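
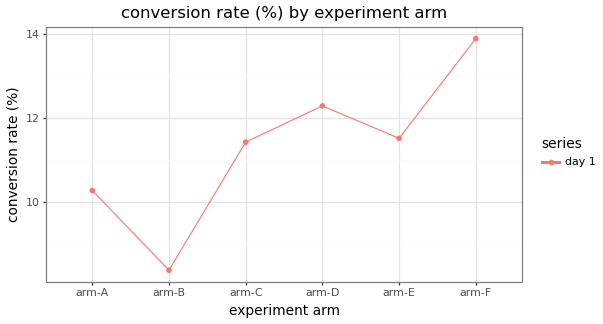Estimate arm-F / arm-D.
≈ 1.12×

arm-F ≈ 14.0, arm-D ≈ 12.5; 14.0/12.5 ≈ 1.12.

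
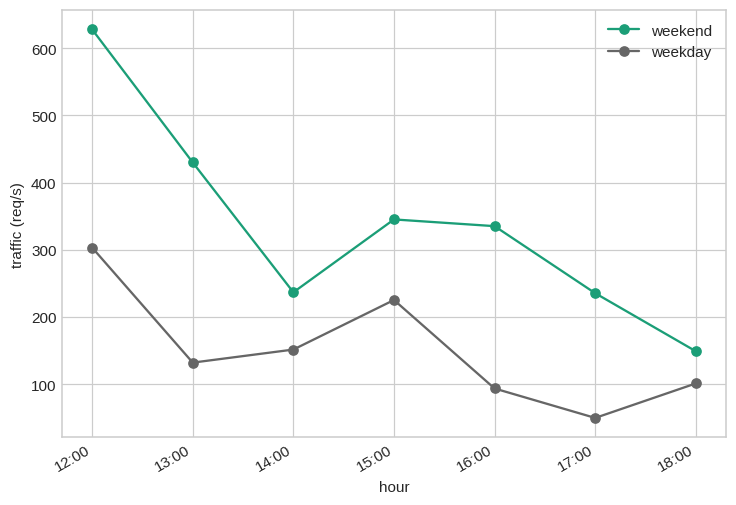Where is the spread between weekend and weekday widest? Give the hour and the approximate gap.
12:00, ≈ 350 req/s

12:00: weekend ≈ 650, weekday ≈ 300 → gap ≈ 350. Next-largest (13:00) is only ≈ 300.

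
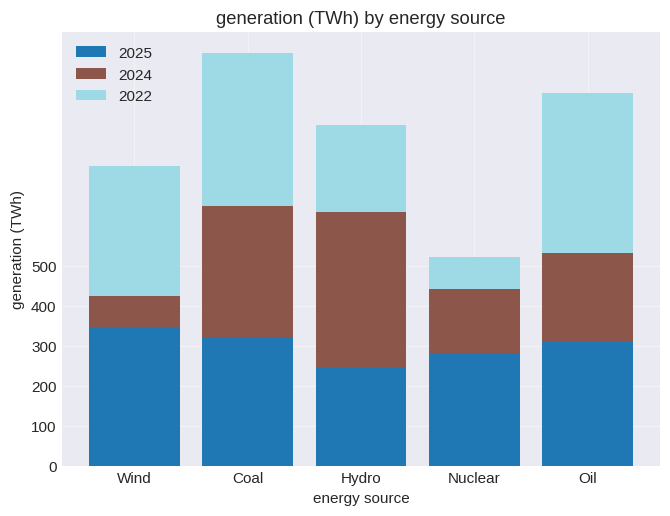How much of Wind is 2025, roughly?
2025 top ≈ 300, bottom ≈ 0; segment ≈ 300.

≈ 300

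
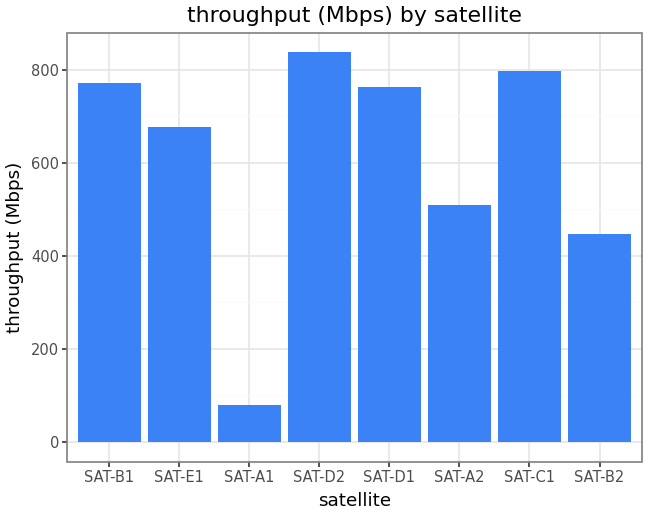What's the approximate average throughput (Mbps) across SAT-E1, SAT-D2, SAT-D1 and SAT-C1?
(700 + 800 + 800 + 800) / 4 ≈ 775.

≈ 775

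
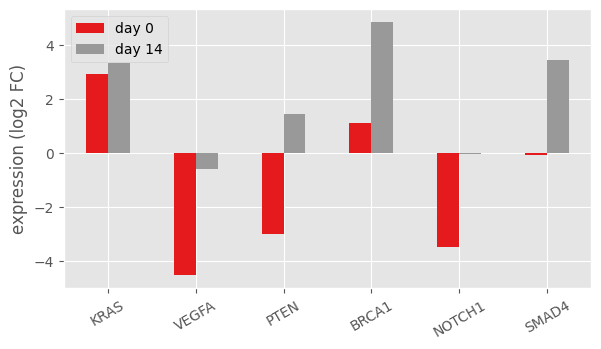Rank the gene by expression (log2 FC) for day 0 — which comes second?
Top 3 for day 0: KRAS ≈ 3, BRCA1 ≈ 1, SMAD4 ≈ 0.

BRCA1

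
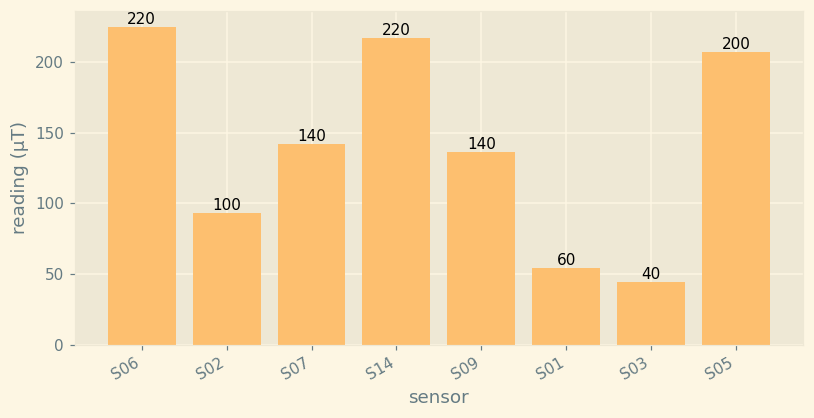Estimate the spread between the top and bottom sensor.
Max S06 ≈ 220, min S03 ≈ 40; range ≈ 180.

≈ 180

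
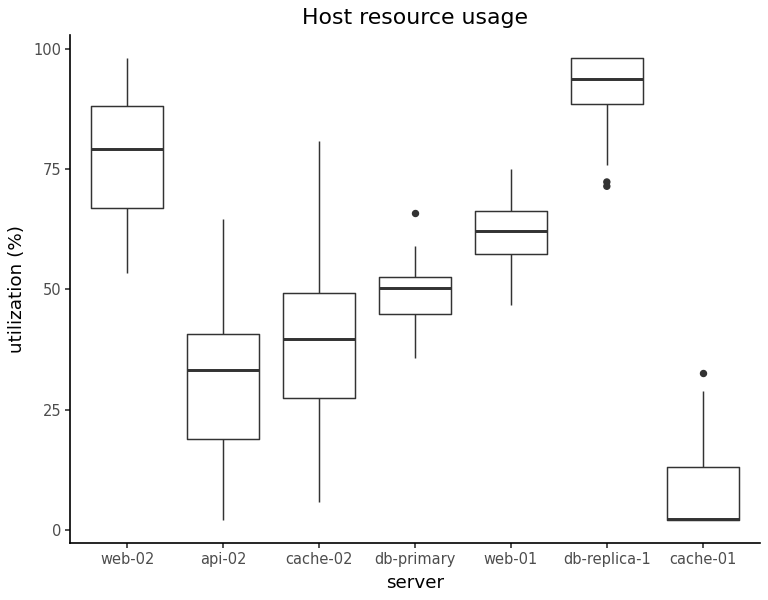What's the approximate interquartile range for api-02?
Q3 ≈ 40, Q1 ≈ 20; IQR ≈ 20.

≈ 20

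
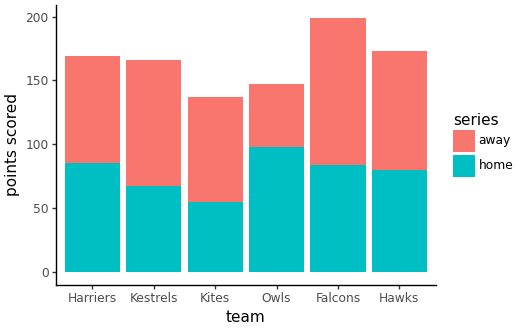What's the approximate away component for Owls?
≈ 40

away top ≈ 140, bottom ≈ 100; segment ≈ 40.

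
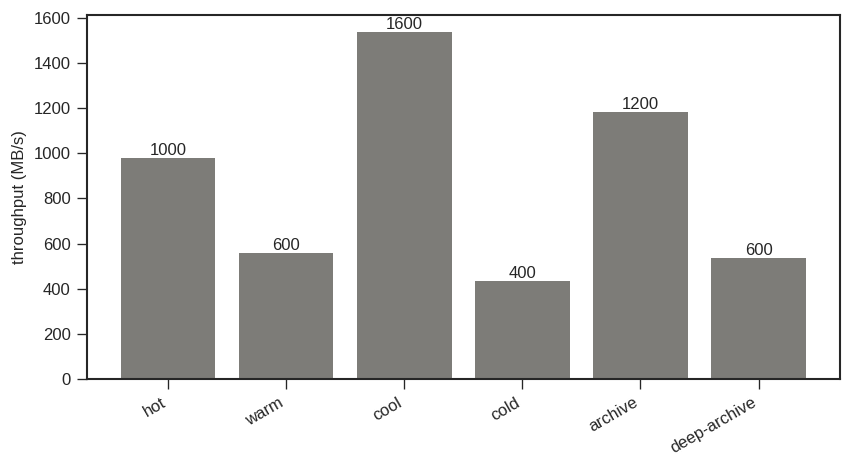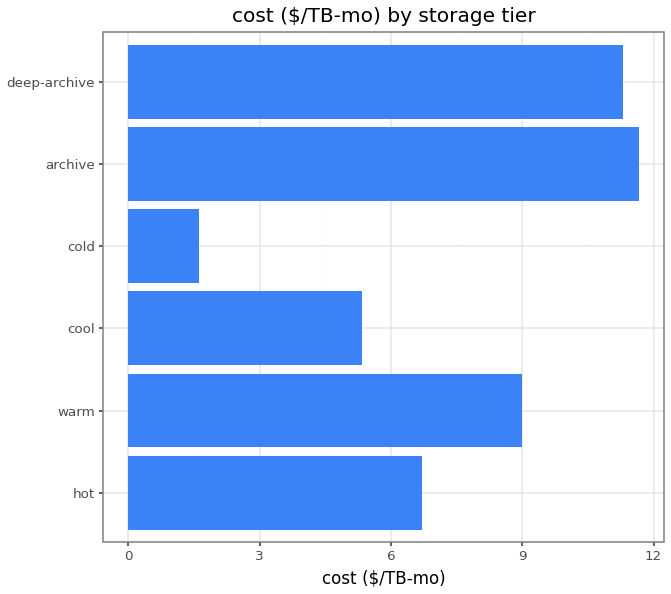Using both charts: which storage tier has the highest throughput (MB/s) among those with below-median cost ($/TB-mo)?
Chart 2 median cost ($/TB-mo) ≈ 8; below-median storage tiers: hot, cool, cold. Among those, cool has the highest throughput (MB/s) (≈ 1600).

cool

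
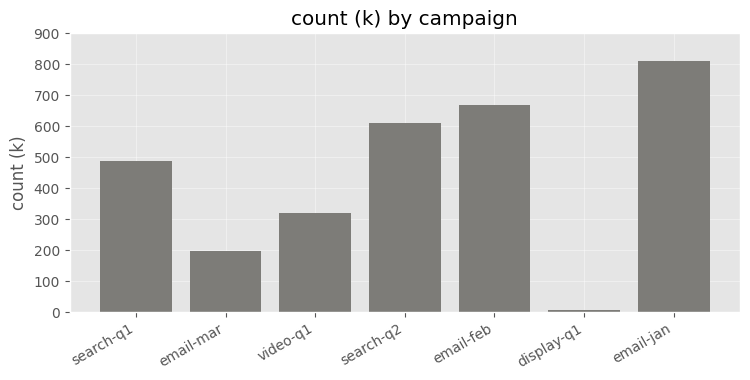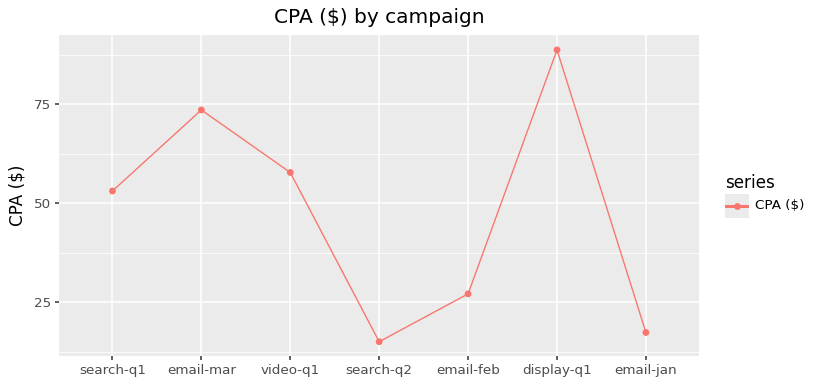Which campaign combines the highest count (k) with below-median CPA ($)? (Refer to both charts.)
Chart 2 median CPA ($) ≈ 50; below-median campaigns: search-q2, email-feb, email-jan. Among those, email-jan has the highest count (k) (≈ 800).

email-jan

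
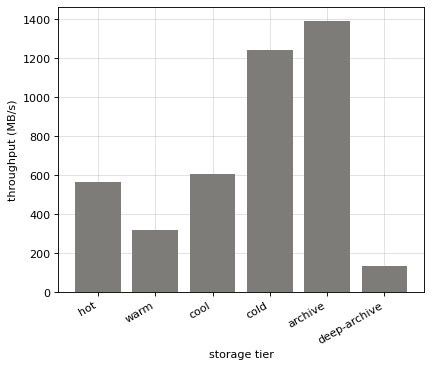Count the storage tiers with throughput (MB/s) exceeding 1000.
Above 1000: cold, archive.

2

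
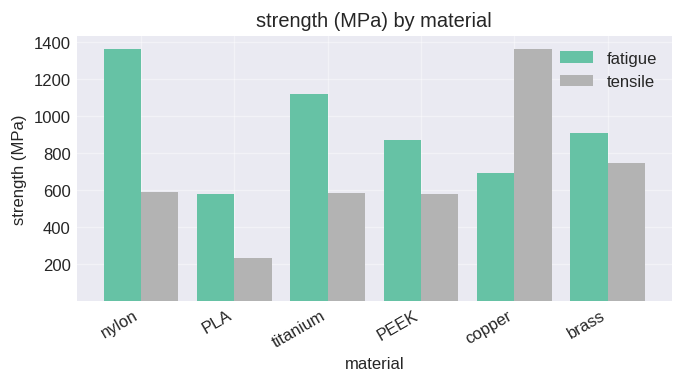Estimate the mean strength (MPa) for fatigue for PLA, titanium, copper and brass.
≈ 850

(600 + 1200 + 600 + 1000) / 4 ≈ 850.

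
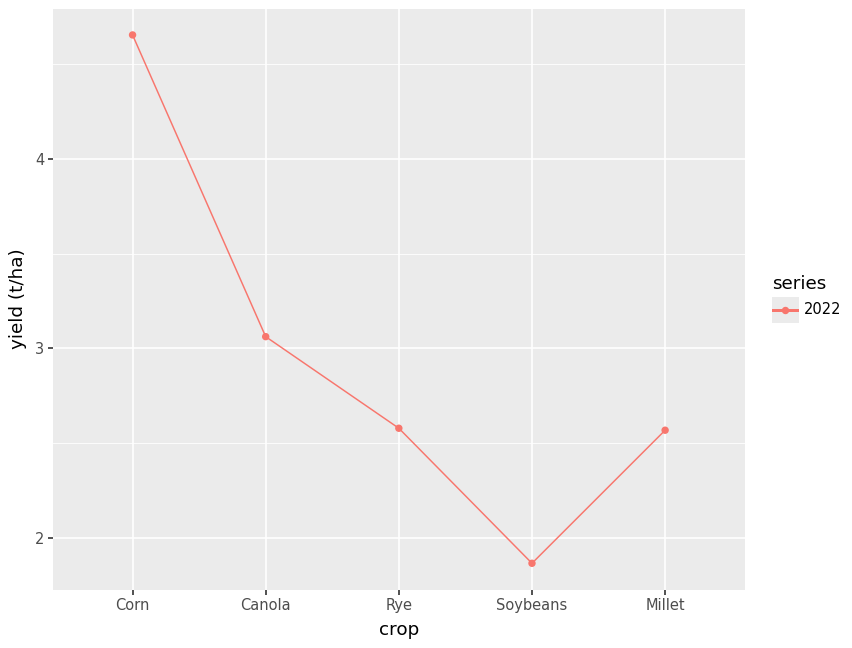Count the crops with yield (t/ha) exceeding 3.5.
Above 3.5: Corn.

1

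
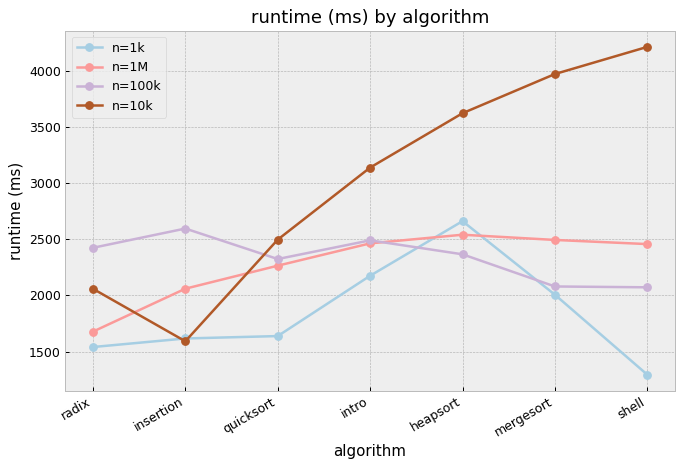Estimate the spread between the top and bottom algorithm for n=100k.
Max insertion ≈ 2500, min shell ≈ 2000; range ≈ 500.

≈ 500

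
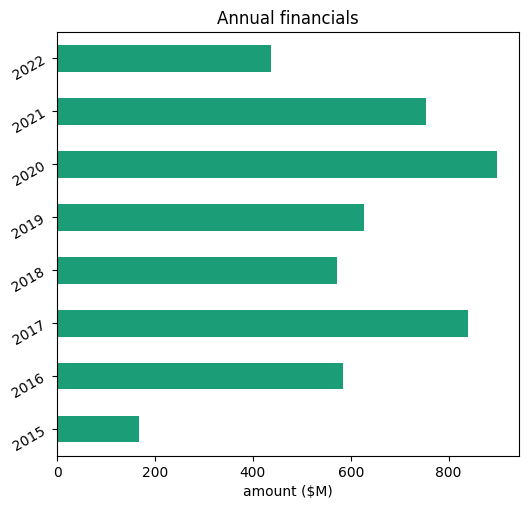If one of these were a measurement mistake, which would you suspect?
2015 ≈ 200; the rest sit between ≈ 400 and ≈ 900.

2015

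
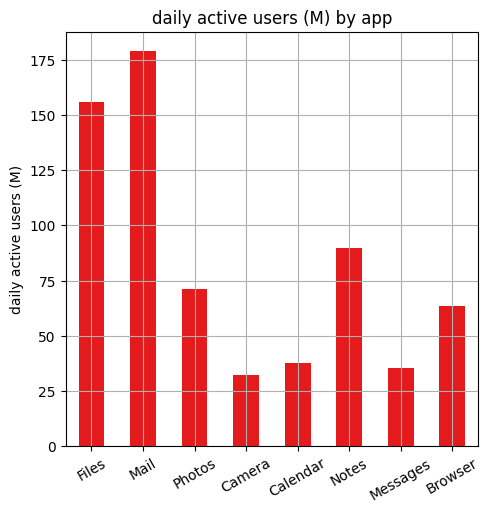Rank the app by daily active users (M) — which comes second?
Files

Top 3: Mail ≈ 180, Files ≈ 160, Notes ≈ 80.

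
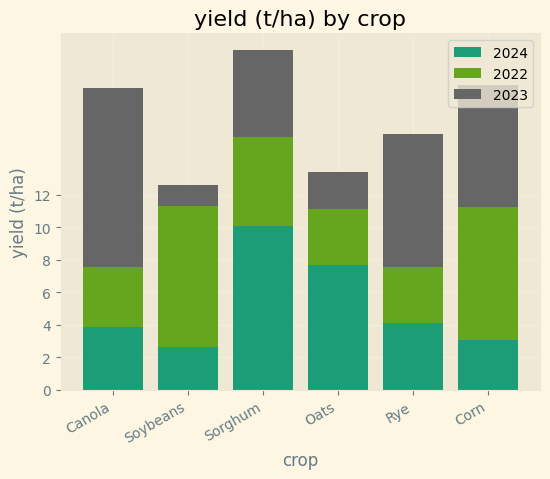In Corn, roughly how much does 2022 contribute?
2022 top ≈ 12, bottom ≈ 4; segment ≈ 8.

≈ 8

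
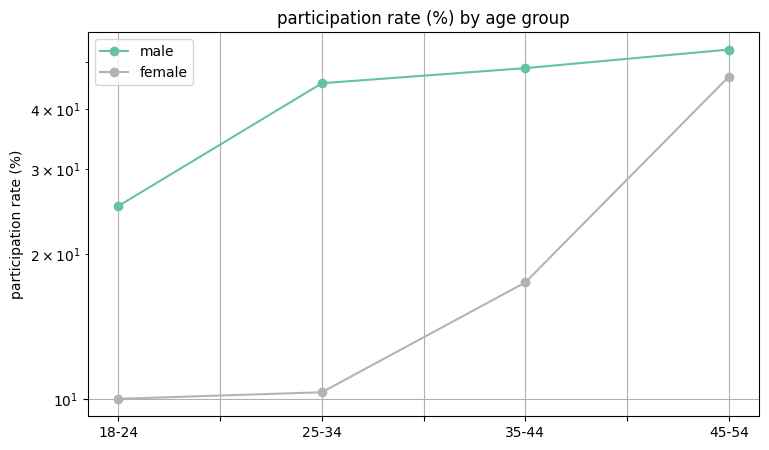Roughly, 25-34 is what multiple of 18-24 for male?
25-34 ≈ 45, 18-24 ≈ 25; 45/25 ≈ 1.8.

≈ 1.8×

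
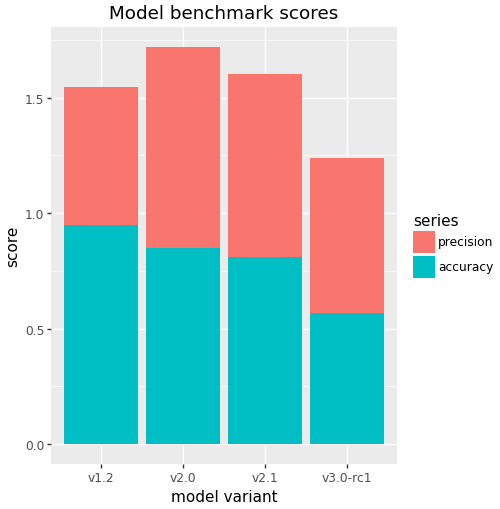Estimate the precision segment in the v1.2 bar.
≈ 0.6

precision top ≈ 1.6, bottom ≈ 1.0; segment ≈ 0.6.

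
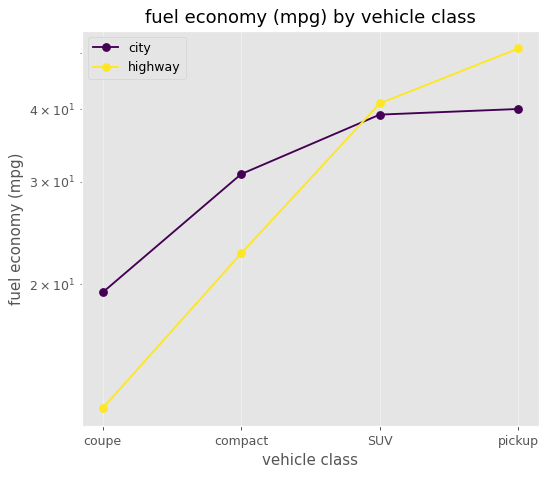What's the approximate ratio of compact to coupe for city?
compact ≈ 30, coupe ≈ 20; 30/20 ≈ 1.5.

≈ 1.5×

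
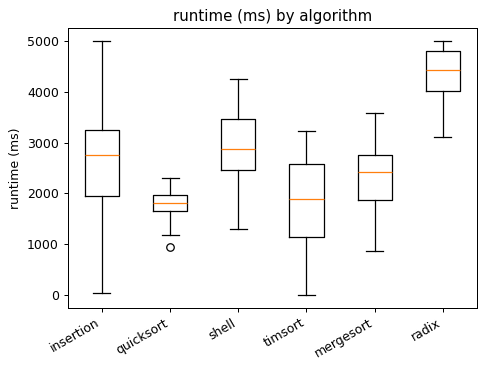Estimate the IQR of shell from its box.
≈ 1000

Q3 ≈ 3500, Q1 ≈ 2500; IQR ≈ 1000.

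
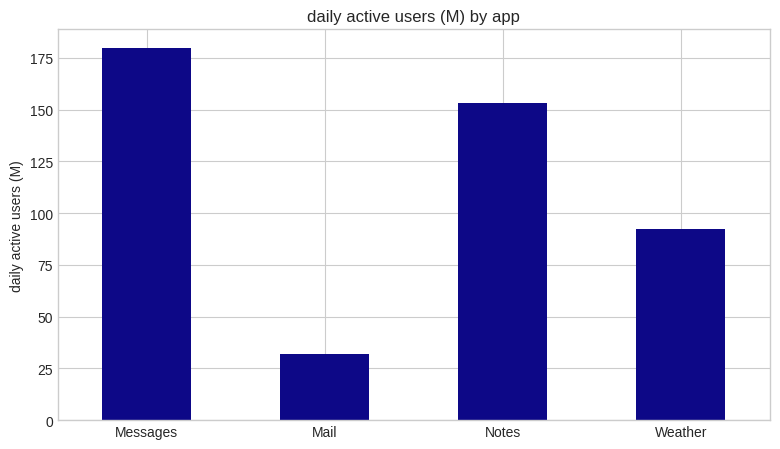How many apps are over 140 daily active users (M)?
Above 140: Messages, Notes.

2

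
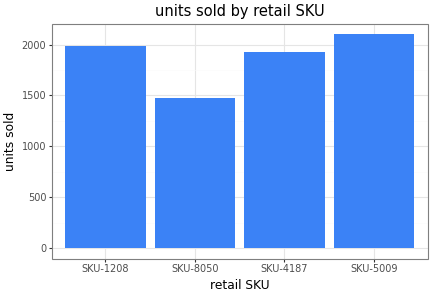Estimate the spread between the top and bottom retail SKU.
≈ 600

Max SKU-5009 ≈ 2000, min SKU-8050 ≈ 1400; range ≈ 600.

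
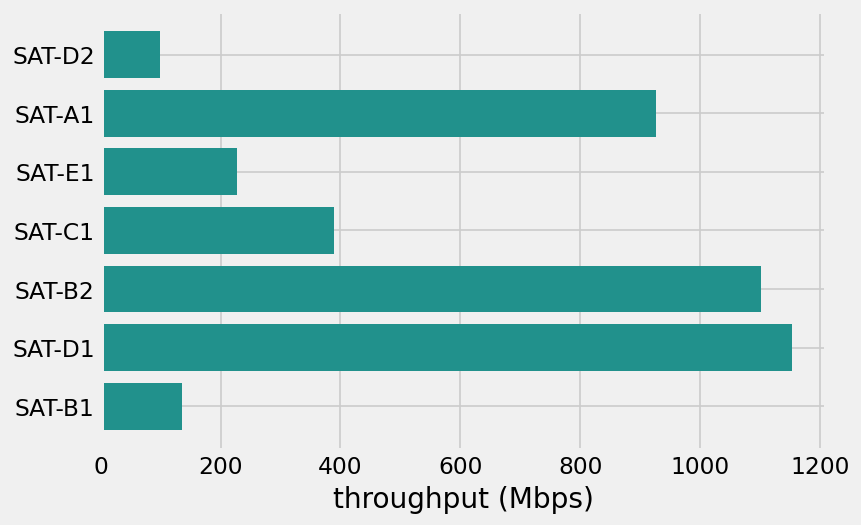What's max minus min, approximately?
Max SAT-D1 ≈ 1200, min SAT-D2 ≈ 100; range ≈ 1100.

≈ 1100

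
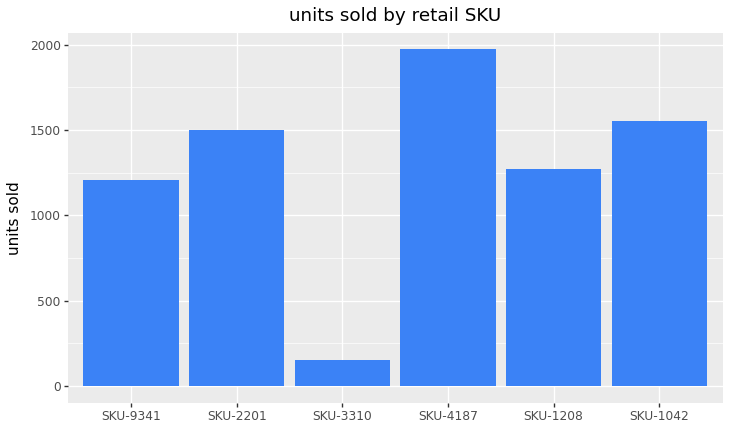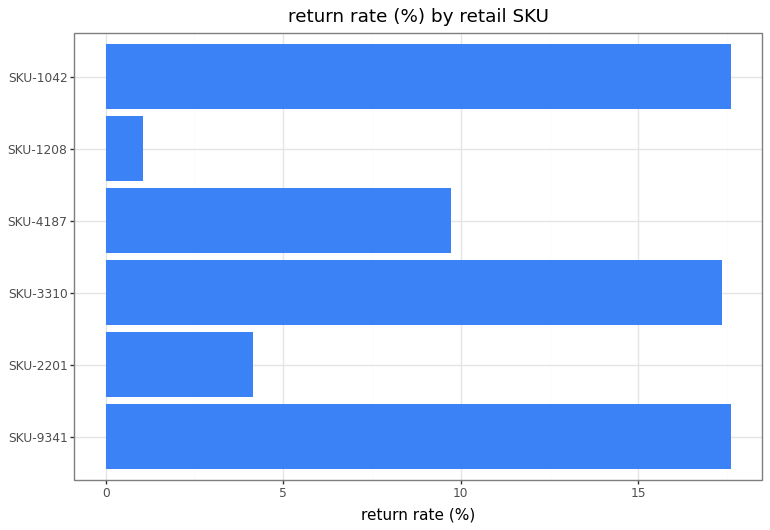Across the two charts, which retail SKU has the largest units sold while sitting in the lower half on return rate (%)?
Chart 2 median return rate (%) ≈ 14; below-median retail SKUs: SKU-2201, SKU-4187, SKU-1208. Among those, SKU-4187 has the highest units sold (≈ 2000).

SKU-4187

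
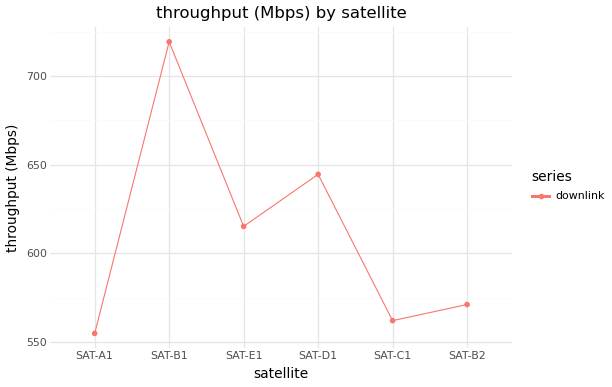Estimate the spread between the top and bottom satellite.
Max SAT-B1 ≈ 720, min SAT-A1 ≈ 560; range ≈ 160.

≈ 160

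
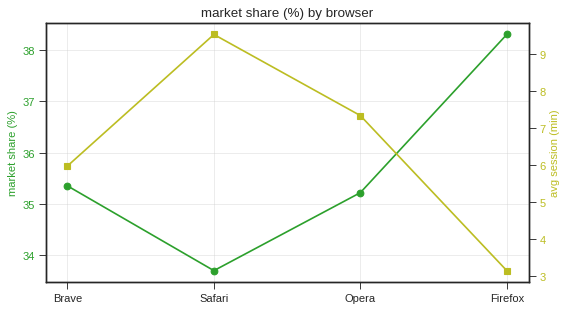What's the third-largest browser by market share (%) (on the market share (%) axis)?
Top 4 (on the market share (%) axis): Firefox ≈ 38.5, Brave ≈ 35.5, Opera ≈ 35.0, Safari ≈ 33.5.

Opera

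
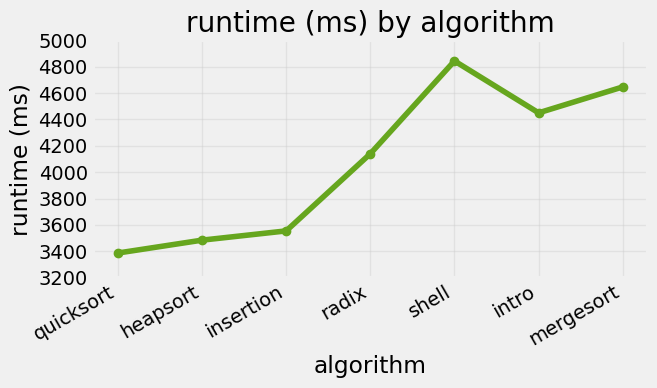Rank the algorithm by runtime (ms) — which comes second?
Top 3: shell ≈ 4800, mergesort ≈ 4600, intro ≈ 4400.

mergesort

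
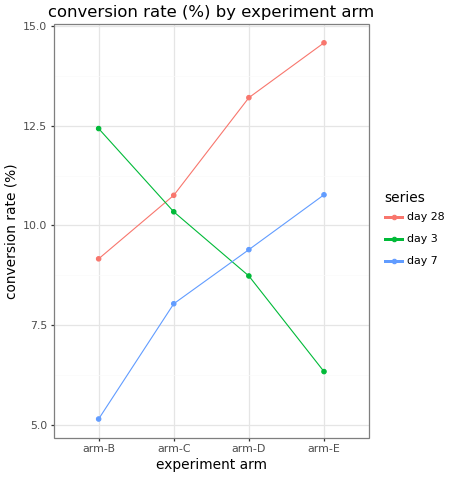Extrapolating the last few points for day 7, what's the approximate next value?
≈ 12.5

Last three: 8, 9, 11 → slope ≈ 1.5/step → next ≈ 12.5.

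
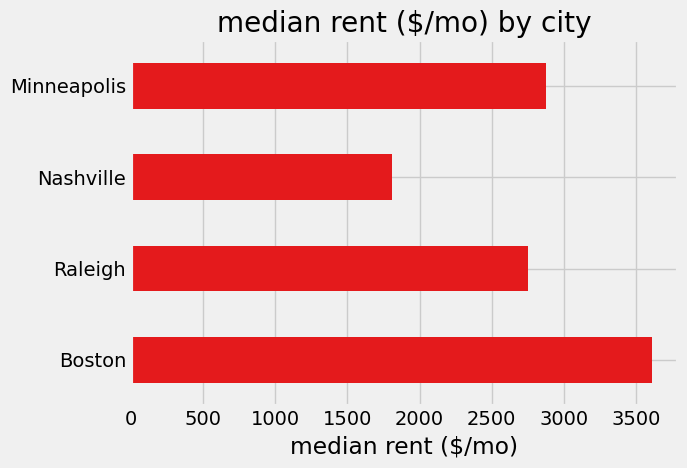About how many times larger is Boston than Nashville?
≈ 1.75×

Boston ≈ 3500, Nashville ≈ 2000; 3500/2000 ≈ 1.75.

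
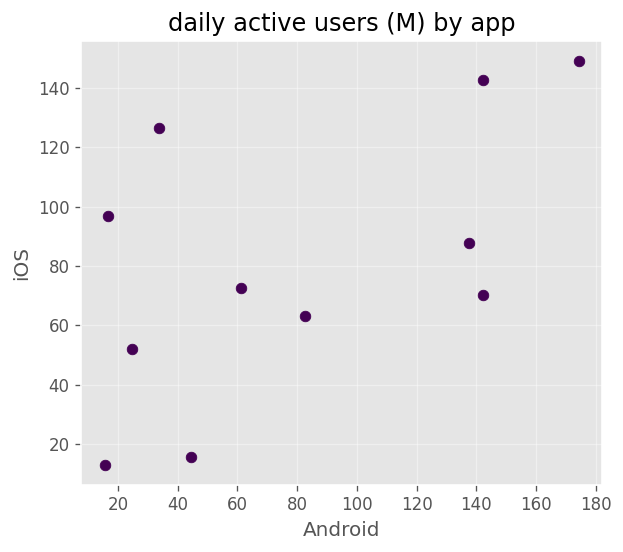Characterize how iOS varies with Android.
positive, moderate

Points are positively correlated; moderate (|r| ≈ 0.6).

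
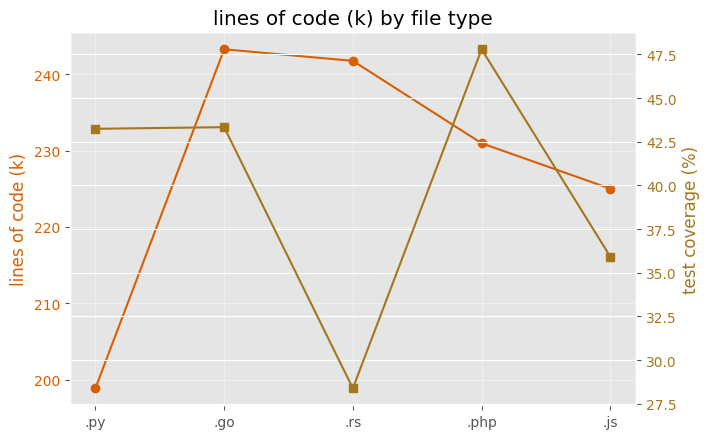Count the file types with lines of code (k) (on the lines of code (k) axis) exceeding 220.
4

Above 220: .go, .rs, .php, .js.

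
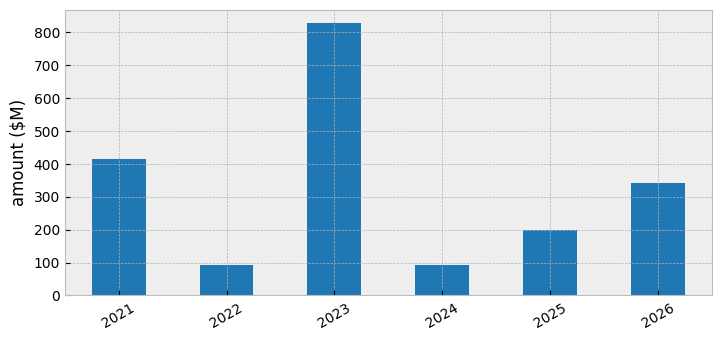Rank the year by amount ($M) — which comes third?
Top 4: 2023 ≈ 800, 2021 ≈ 400, 2026 ≈ 300, 2025 ≈ 200.

2026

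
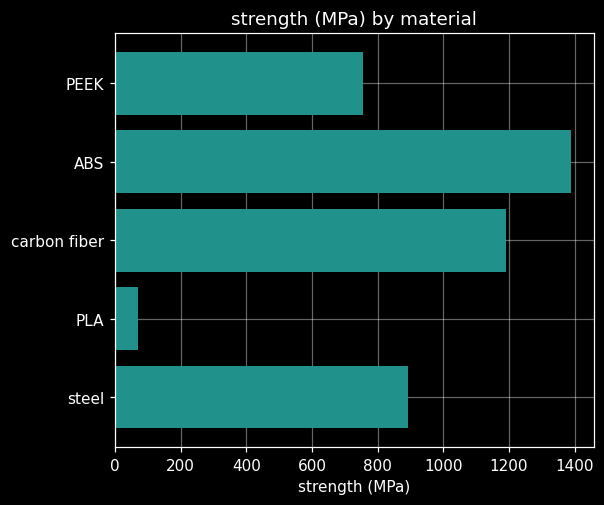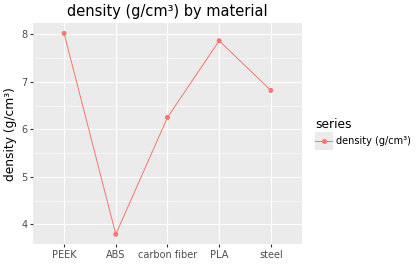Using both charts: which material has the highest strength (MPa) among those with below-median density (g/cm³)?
Chart 2 median density (g/cm³) ≈ 7; below-median materials: ABS, carbon fiber. Among those, ABS has the highest strength (MPa) (≈ 1400).

ABS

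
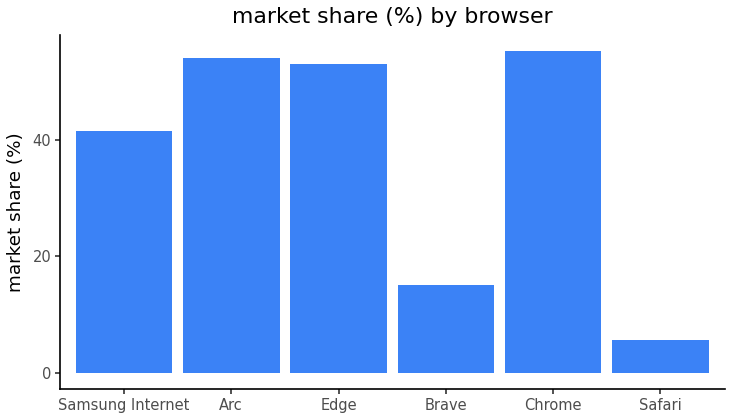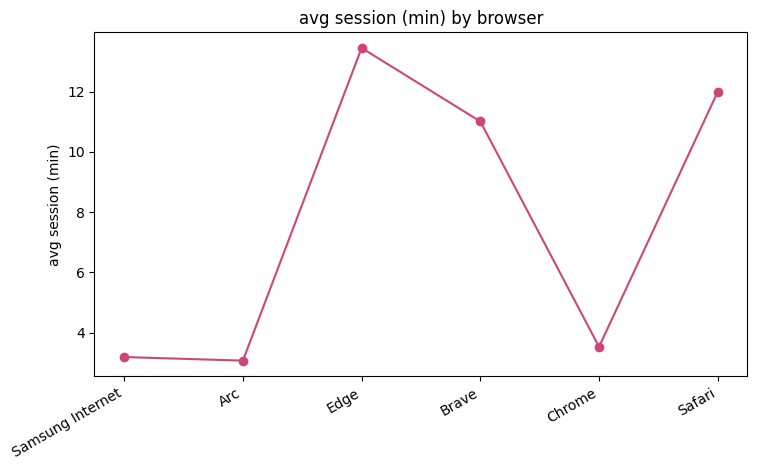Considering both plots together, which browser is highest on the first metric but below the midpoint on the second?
Chart 2 median avg session (min) ≈ 8; below-median browsers: Samsung Internet, Arc, Chrome. Among those, Chrome has the highest market share (%) (≈ 60).

Chrome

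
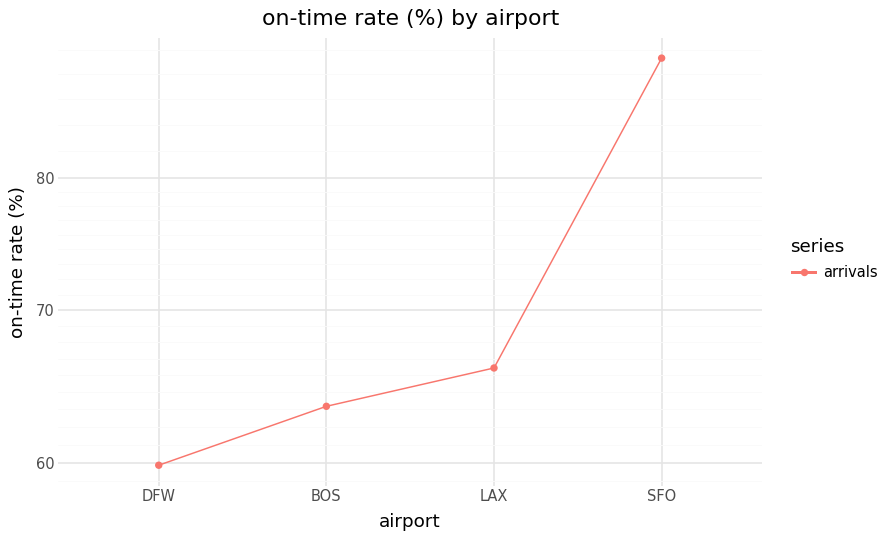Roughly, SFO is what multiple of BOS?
SFO ≈ 90, BOS ≈ 65; 90/65 ≈ 1.38.

≈ 1.38×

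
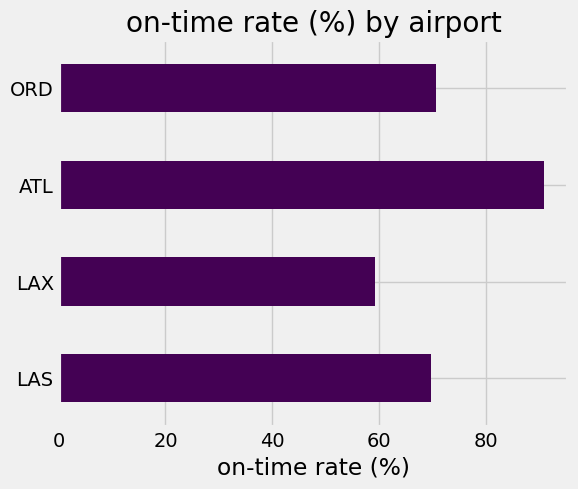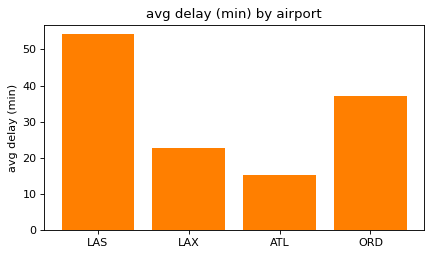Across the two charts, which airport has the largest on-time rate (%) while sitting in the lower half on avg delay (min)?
ATL

Chart 2 median avg delay (min) ≈ 30; below-median airports: LAX, ATL. Among those, ATL has the highest on-time rate (%) (≈ 90).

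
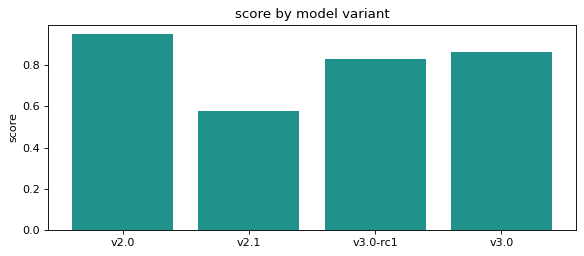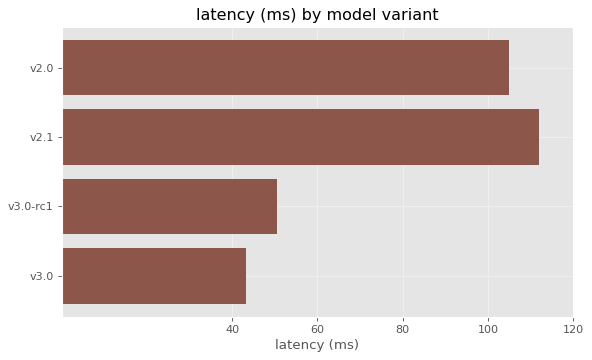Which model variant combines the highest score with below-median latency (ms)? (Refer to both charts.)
Chart 2 median latency (ms) ≈ 80; below-median model variants: v3.0-rc1, v3.0. Among those, v3.0 has the highest score (≈ 0.9).

v3.0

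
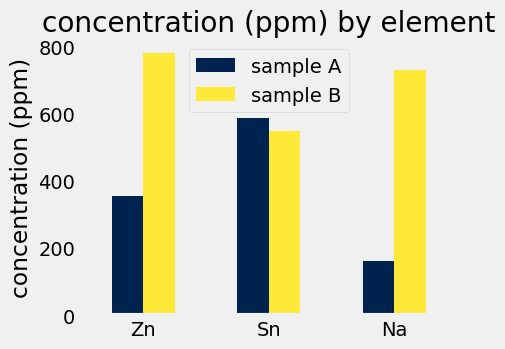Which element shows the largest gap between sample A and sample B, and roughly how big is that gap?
Na, ≈ 500 ppm

Na: sample A ≈ 200, sample B ≈ 700 → gap ≈ 500. Next-largest (Zn) is only ≈ 400.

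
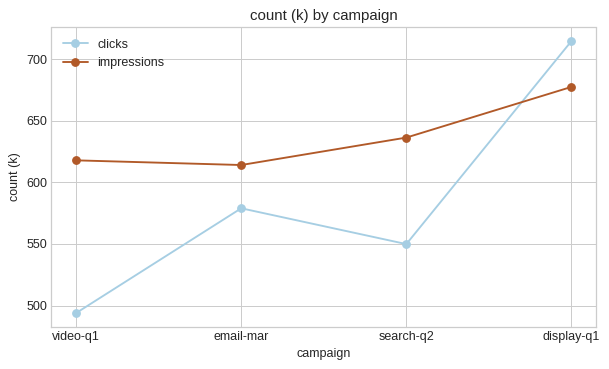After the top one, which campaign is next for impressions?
search-q2

Top 3 for impressions: display-q1 ≈ 680, search-q2 ≈ 640, video-q1 ≈ 620.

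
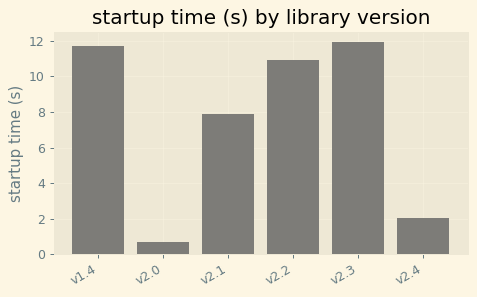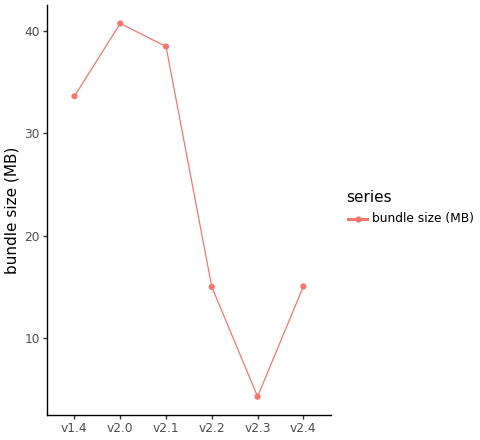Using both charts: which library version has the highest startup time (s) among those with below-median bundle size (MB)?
Chart 2 median bundle size (MB) ≈ 25; below-median library versions: v2.2, v2.3, v2.4. Among those, v2.3 has the highest startup time (s) (≈ 12).

v2.3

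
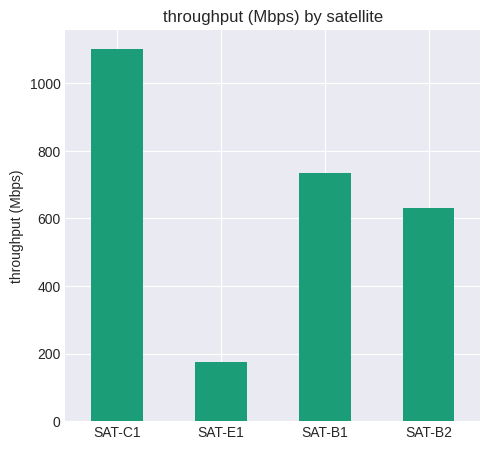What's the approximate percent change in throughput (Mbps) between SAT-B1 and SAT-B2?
SAT-B1 ≈ 700, SAT-B2 ≈ 600; (600 − 700) / 700 ≈ -14.3%.

≈ -14.3%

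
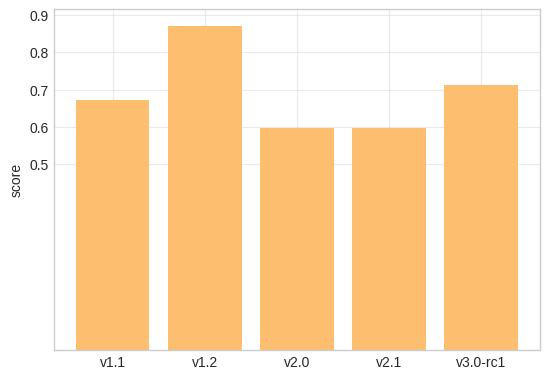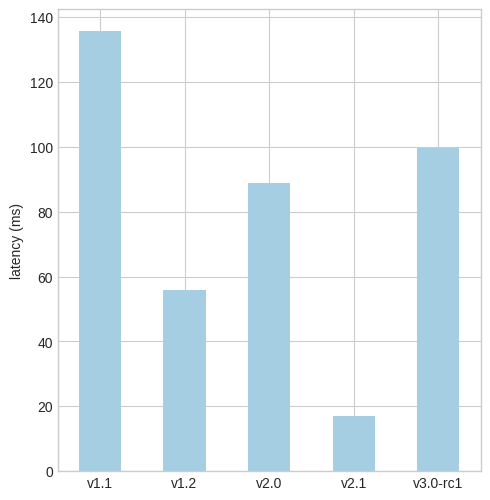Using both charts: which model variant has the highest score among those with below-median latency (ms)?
Chart 2 median latency (ms) ≈ 80; below-median model variants: v1.2, v2.1. Among those, v1.2 has the highest score (≈ 0.9).

v1.2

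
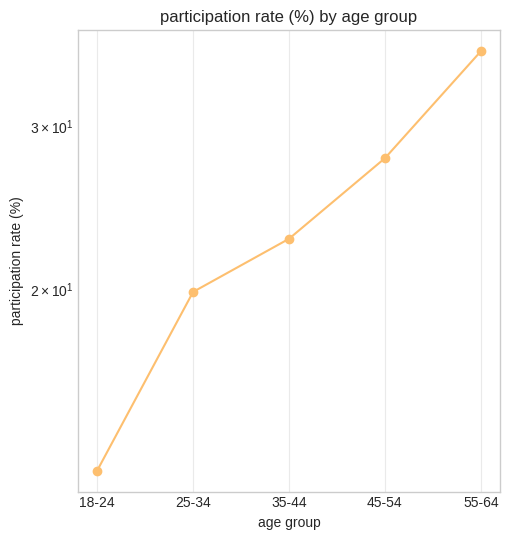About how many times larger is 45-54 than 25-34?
45-54 ≈ 28, 25-34 ≈ 20; 28/20 ≈ 1.4.

≈ 1.4×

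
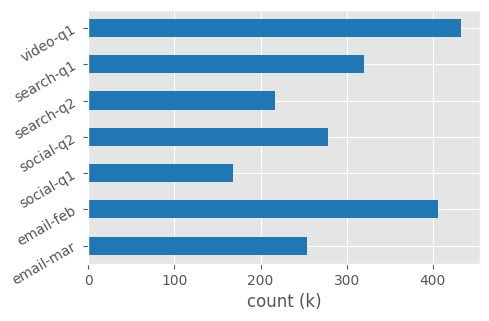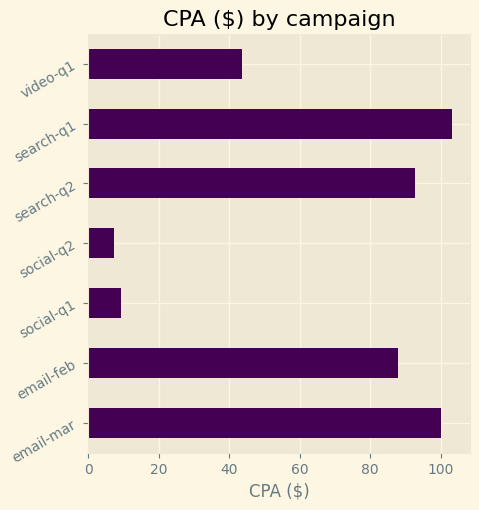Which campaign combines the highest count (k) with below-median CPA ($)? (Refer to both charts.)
Chart 2 median CPA ($) ≈ 90; below-median campaigns: social-q1, social-q2, video-q1. Among those, video-q1 has the highest count (k) (≈ 450).

video-q1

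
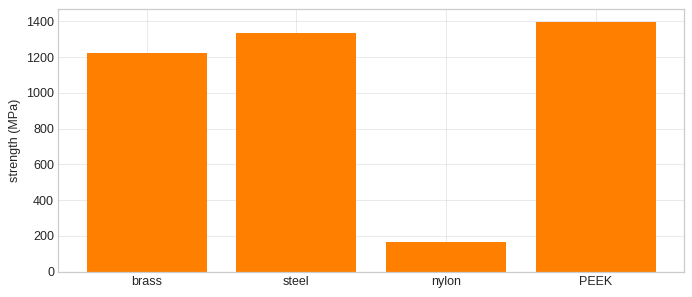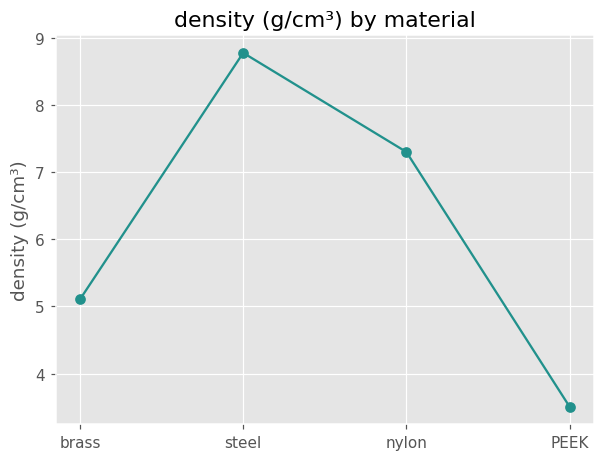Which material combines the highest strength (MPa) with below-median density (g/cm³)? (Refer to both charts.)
Chart 2 median density (g/cm³) ≈ 6; below-median materials: brass, PEEK. Among those, PEEK has the highest strength (MPa) (≈ 1400).

PEEK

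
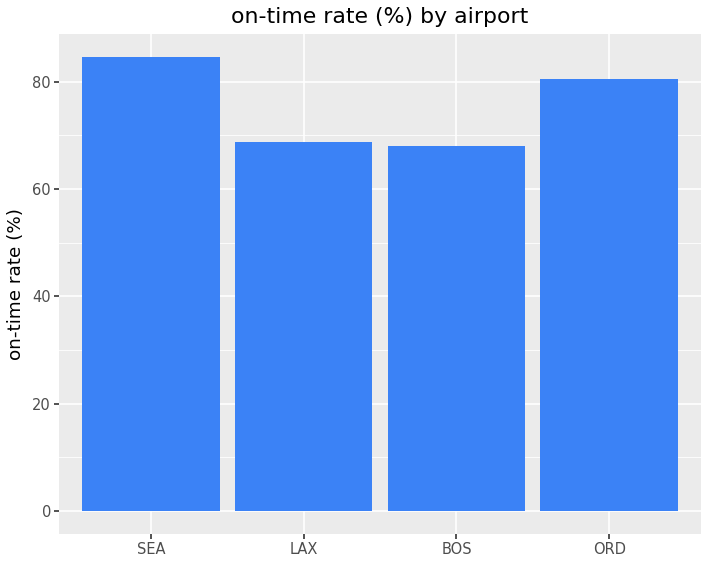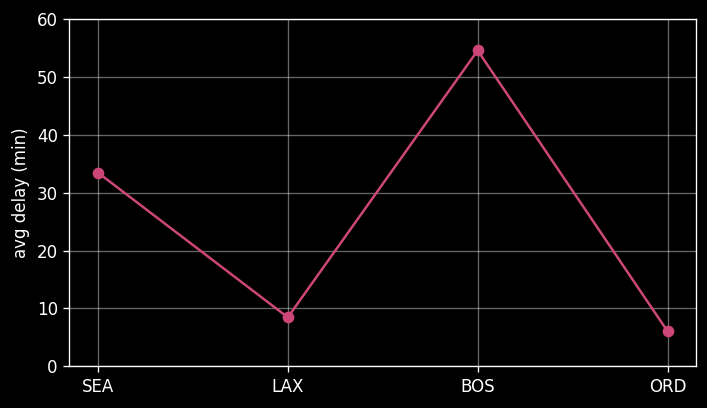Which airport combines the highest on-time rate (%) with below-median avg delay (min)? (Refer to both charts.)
Chart 2 median avg delay (min) ≈ 20; below-median airports: LAX, ORD. Among those, ORD has the highest on-time rate (%) (≈ 80).

ORD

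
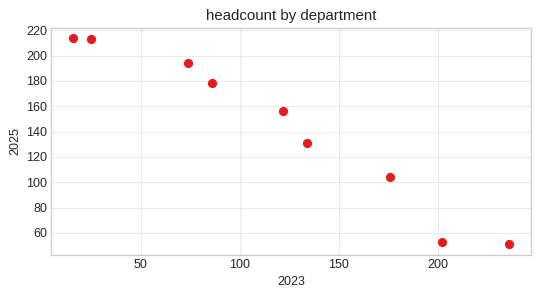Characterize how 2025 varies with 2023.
Points are negatively correlated; strong (|r| ≈ 1.0).

negative, strong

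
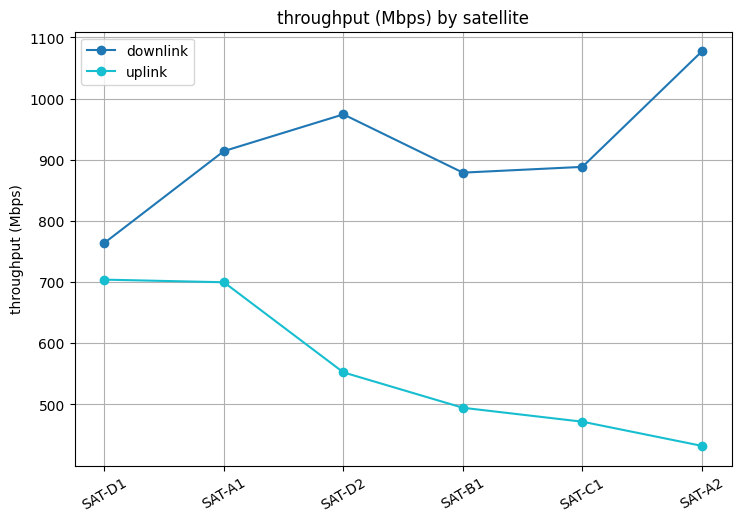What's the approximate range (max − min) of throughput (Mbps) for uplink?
≈ 300

Max SAT-D1 ≈ 700, min SAT-A2 ≈ 400; range ≈ 300.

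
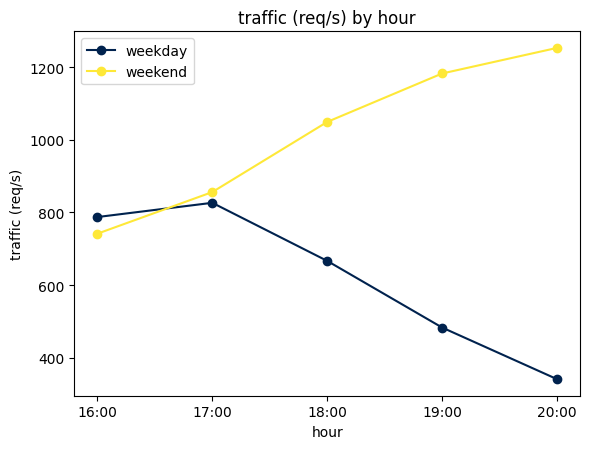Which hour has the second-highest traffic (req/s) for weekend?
19:00

Top 3 for weekend: 20:00 ≈ 1300, 19:00 ≈ 1200, 18:00 ≈ 1000.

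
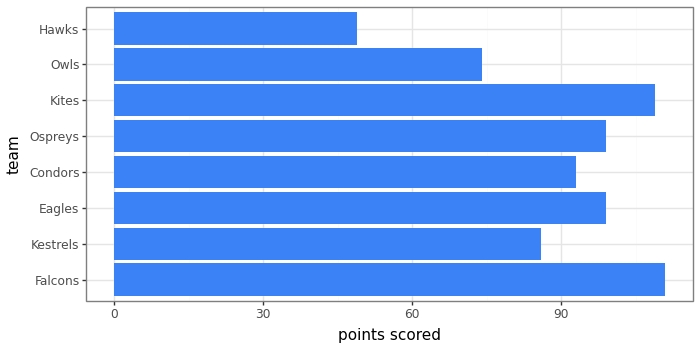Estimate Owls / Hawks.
Owls ≈ 70, Hawks ≈ 50; 70/50 ≈ 1.4.

≈ 1.4×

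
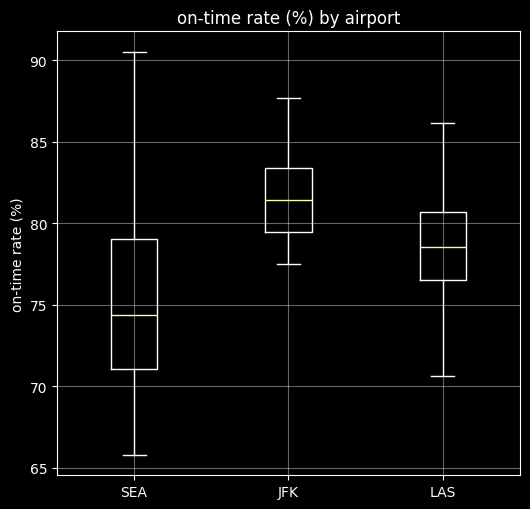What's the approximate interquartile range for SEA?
Q3 ≈ 79.0, Q1 ≈ 71.0; IQR ≈ 8.0.

≈ 8.0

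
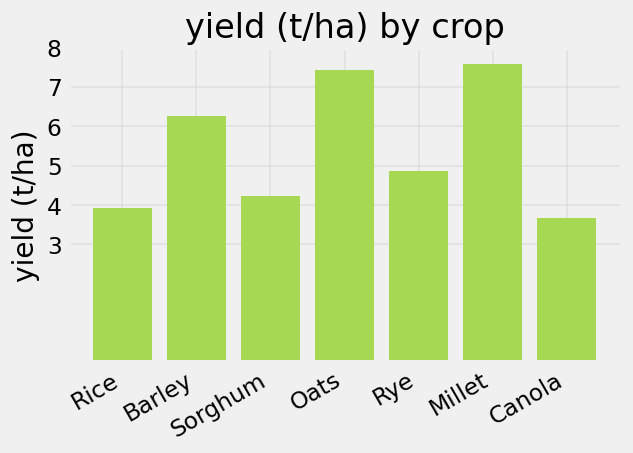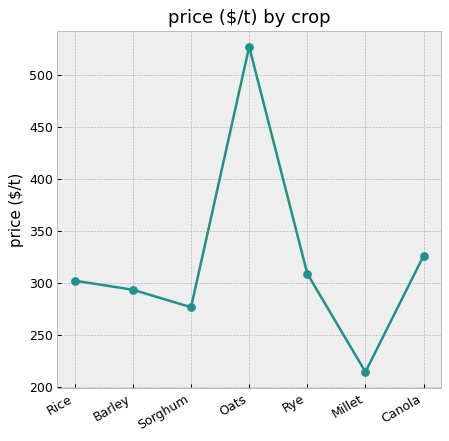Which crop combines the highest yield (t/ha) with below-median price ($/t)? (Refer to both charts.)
Chart 2 median price ($/t) ≈ 300; below-median crops: Barley, Sorghum, Millet. Among those, Millet has the highest yield (t/ha) (≈ 8).

Millet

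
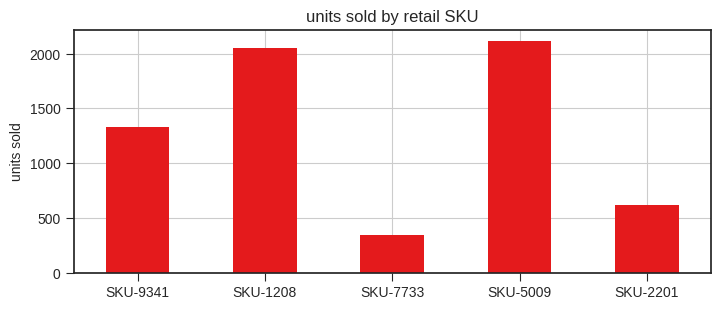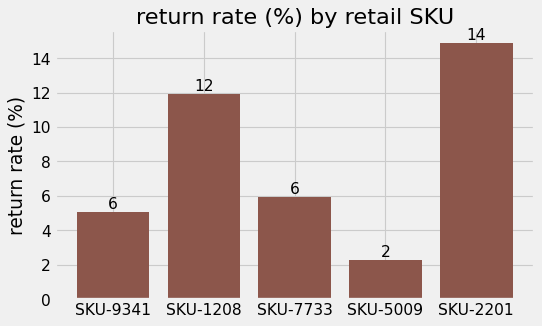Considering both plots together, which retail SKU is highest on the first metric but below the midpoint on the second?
SKU-5009

Chart 2 median return rate (%) ≈ 6; below-median retail SKUs: SKU-9341, SKU-5009. Among those, SKU-5009 has the highest units sold (≈ 2200).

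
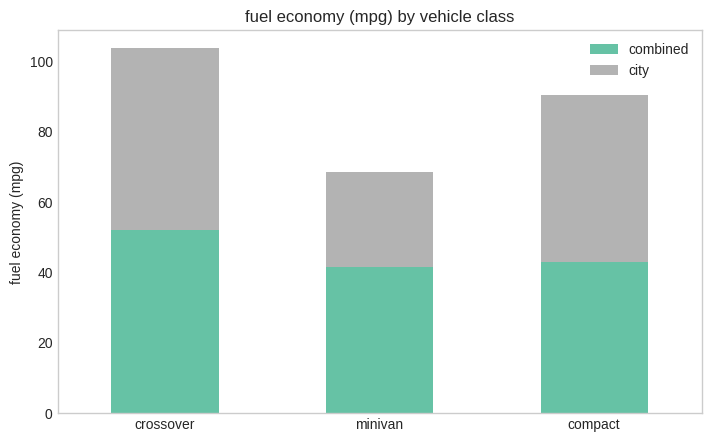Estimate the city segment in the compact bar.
≈ 50

city top ≈ 90, bottom ≈ 40; segment ≈ 50.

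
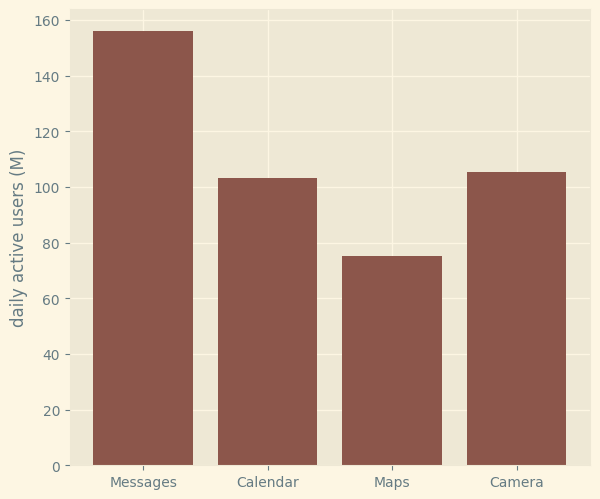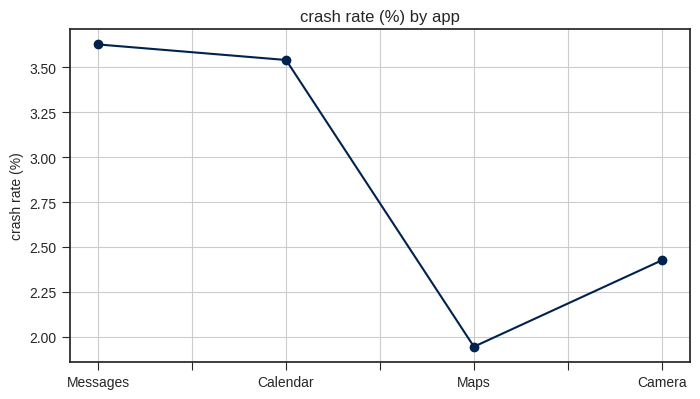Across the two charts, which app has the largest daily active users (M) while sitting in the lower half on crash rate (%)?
Chart 2 median crash rate (%) ≈ 3; below-median apps: Maps, Camera. Among those, Camera has the highest daily active users (M) (≈ 100).

Camera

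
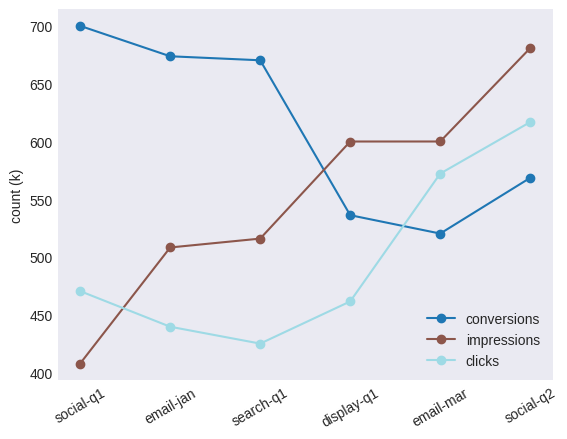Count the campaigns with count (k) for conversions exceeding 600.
3

Above 600: social-q1, email-jan, search-q1.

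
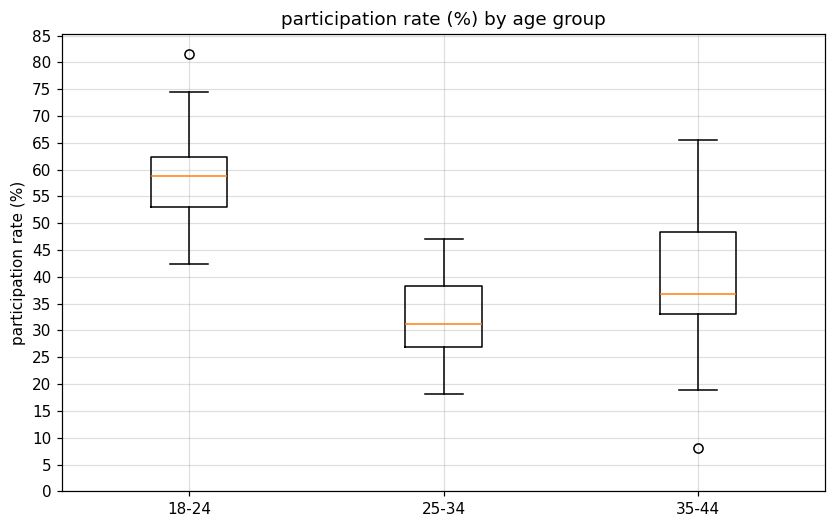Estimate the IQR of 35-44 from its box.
Q3 ≈ 50, Q1 ≈ 35; IQR ≈ 15.

≈ 15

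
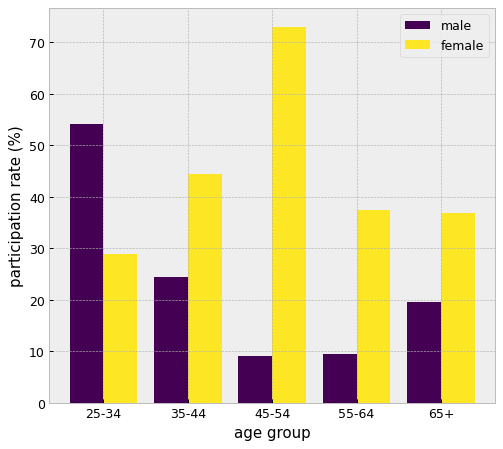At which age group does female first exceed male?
35-44

25-34: female ≈ 30 vs male ≈ 50 (not yet); 35-44: female ≈ 40 vs male ≈ 20 (first crossover).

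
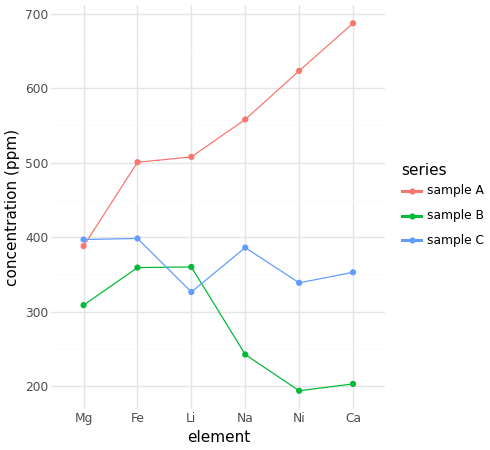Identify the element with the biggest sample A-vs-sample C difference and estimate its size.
Ca, ≈ 350 ppm

Ca: sample A ≈ 700, sample C ≈ 350 → gap ≈ 350. Next-largest (Ni) is only ≈ 250.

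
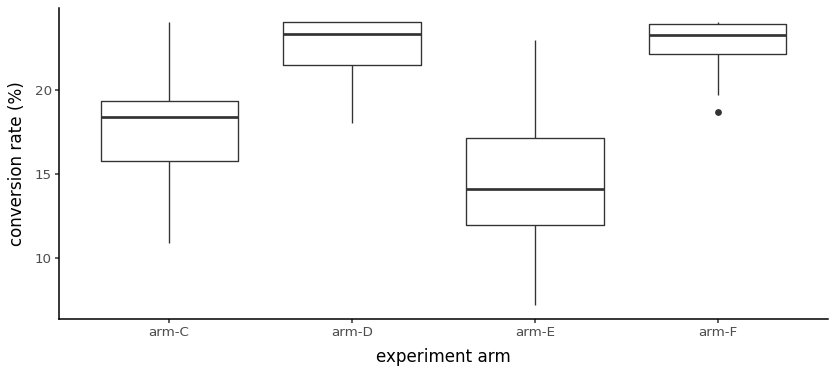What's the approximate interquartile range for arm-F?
Q3 ≈ 24, Q1 ≈ 22; IQR ≈ 2.

≈ 2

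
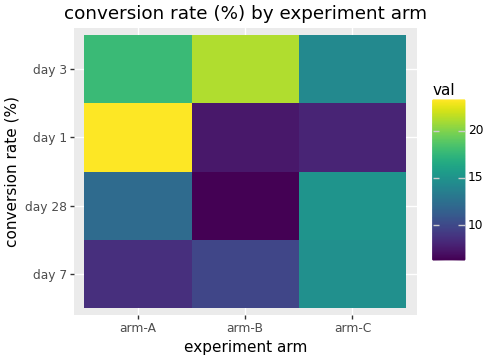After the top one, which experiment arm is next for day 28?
arm-A

Top 3 for day 28: arm-C ≈ 16, arm-A ≈ 12, arm-B ≈ 6.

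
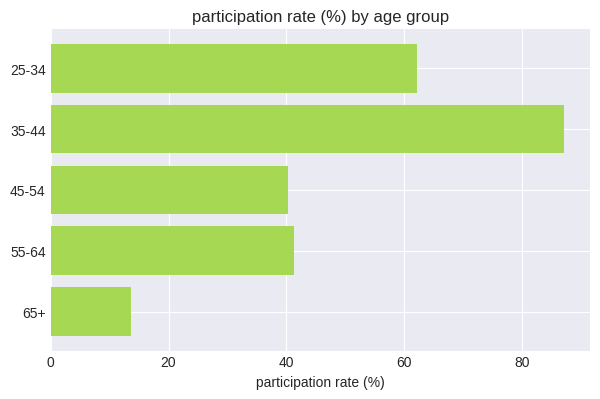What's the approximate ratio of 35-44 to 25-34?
35-44 ≈ 90, 25-34 ≈ 60; 90/60 ≈ 1.5.

≈ 1.5×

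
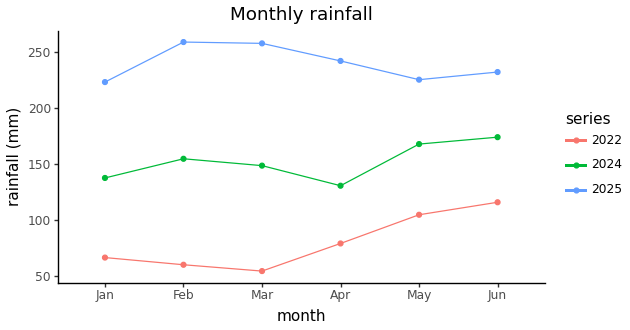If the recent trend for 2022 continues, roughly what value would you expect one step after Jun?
Last three: 80, 100, 120 → slope ≈ 20/step → next ≈ 140.

≈ 140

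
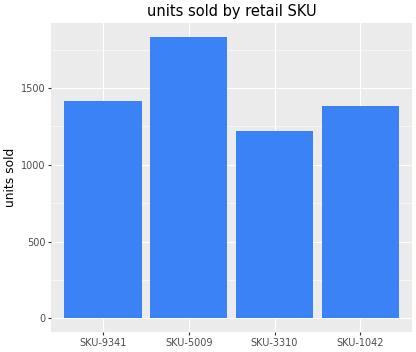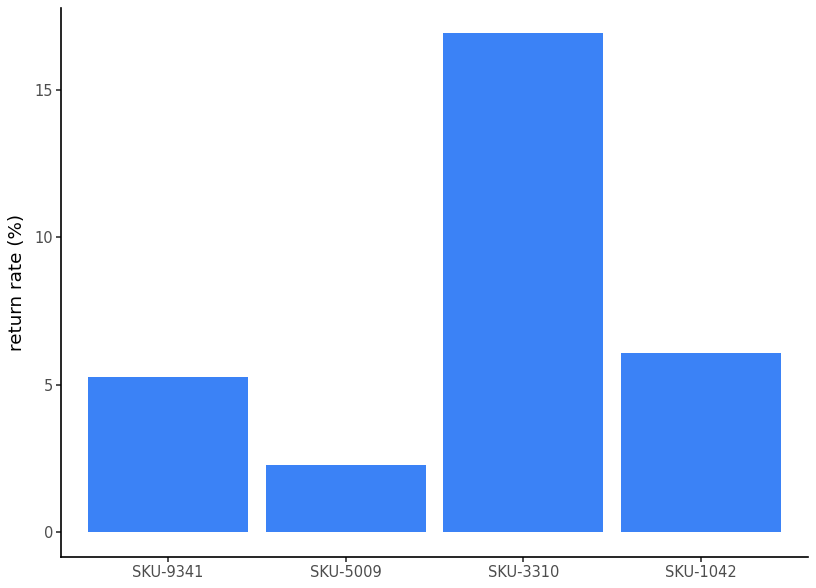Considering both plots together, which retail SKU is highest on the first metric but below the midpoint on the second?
SKU-5009

Chart 2 median return rate (%) ≈ 6; below-median retail SKUs: SKU-9341, SKU-5009. Among those, SKU-5009 has the highest units sold (≈ 1800).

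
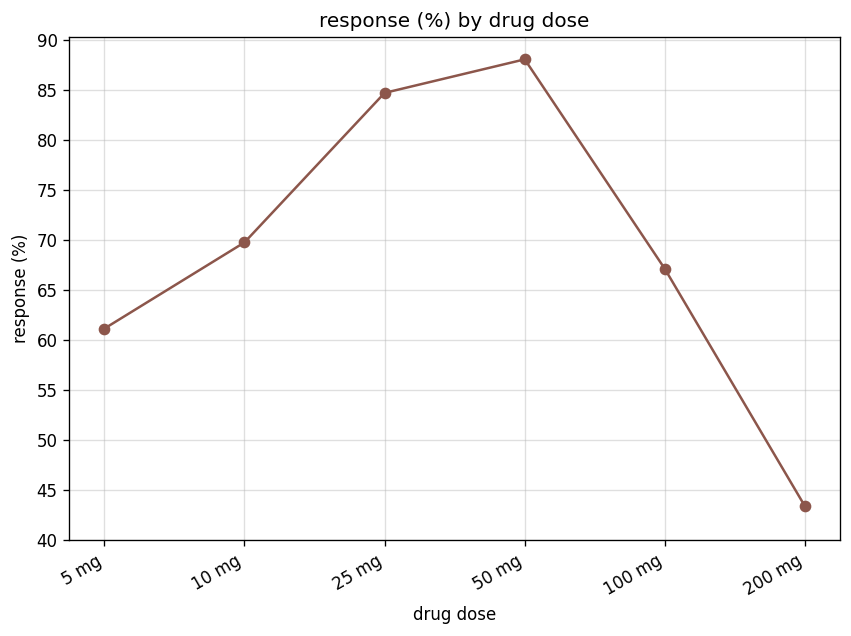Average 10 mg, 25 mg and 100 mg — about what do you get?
≈ 73

(70 + 85 + 65) / 3 ≈ 73.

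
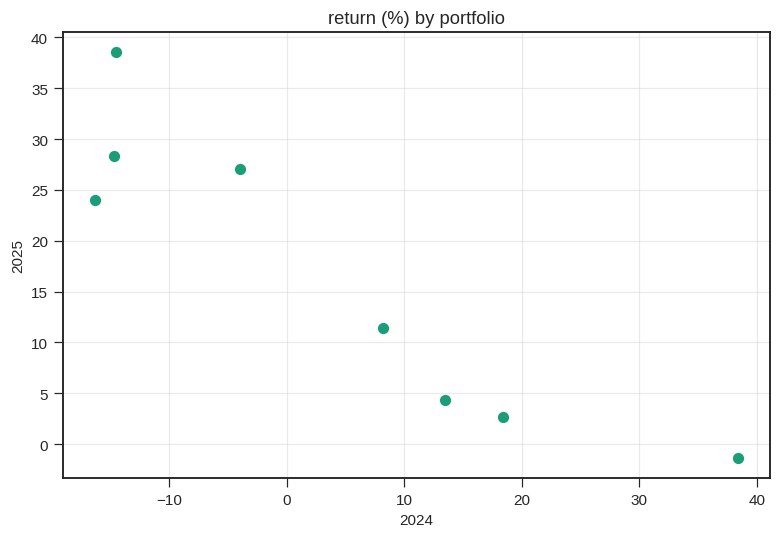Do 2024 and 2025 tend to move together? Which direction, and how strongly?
negative, strong

Points are negatively correlated; strong (|r| ≈ 0.9).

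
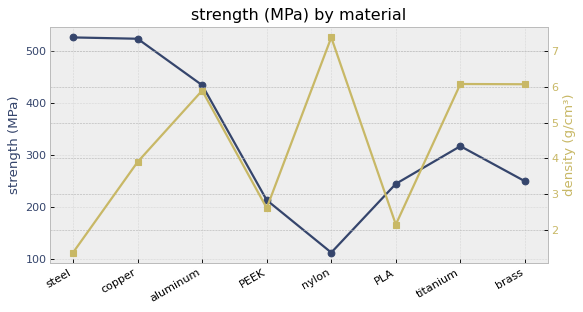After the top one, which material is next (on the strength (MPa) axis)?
copper

Top 3 (on the strength (MPa) axis): steel ≈ 550, copper ≈ 500, aluminum ≈ 450.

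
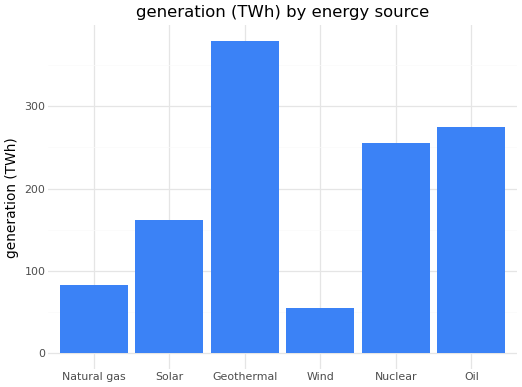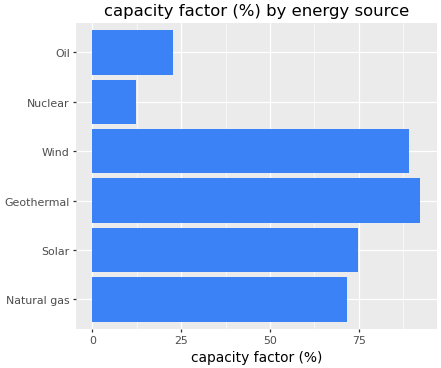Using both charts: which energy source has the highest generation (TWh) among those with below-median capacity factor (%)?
Oil

Chart 2 median capacity factor (%) ≈ 70; below-median energy sources: Natural gas, Nuclear, Oil. Among those, Oil has the highest generation (TWh) (≈ 300).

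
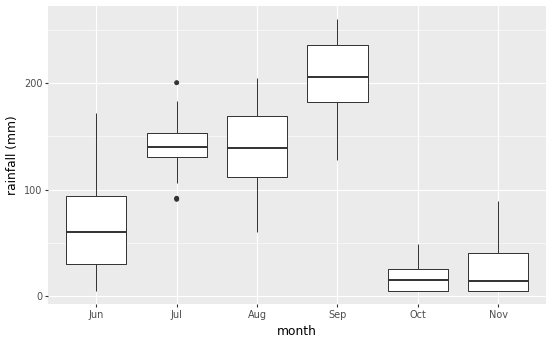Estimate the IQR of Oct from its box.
Q3 ≈ 20, Q1 ≈ 0; IQR ≈ 20.

≈ 20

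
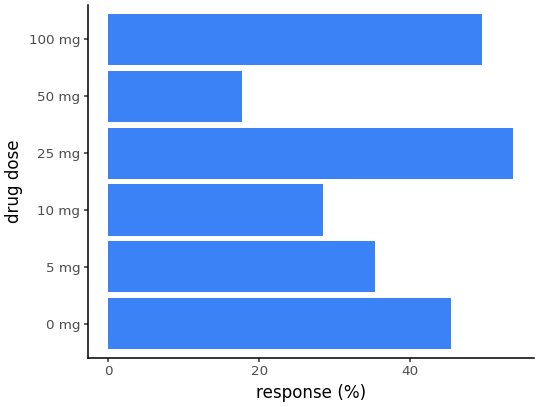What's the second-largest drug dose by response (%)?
100 mg

Top 3: 25 mg ≈ 55, 100 mg ≈ 50, 0 mg ≈ 45.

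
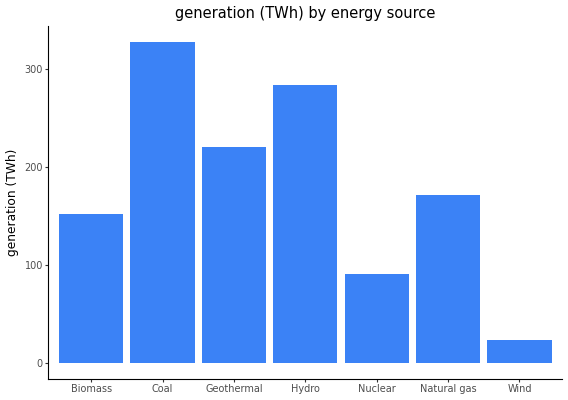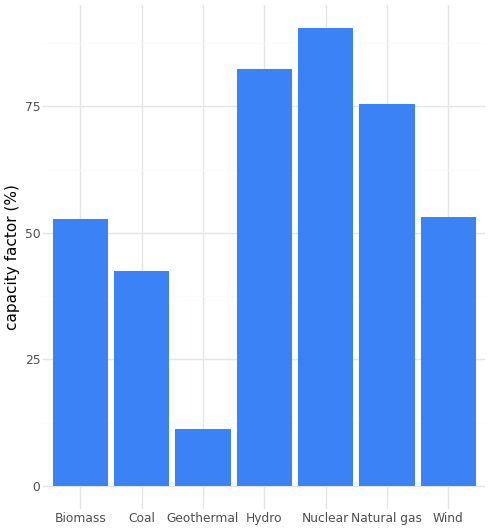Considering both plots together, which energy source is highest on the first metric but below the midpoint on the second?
Chart 2 median capacity factor (%) ≈ 50; below-median energy sources: Biomass, Coal, Geothermal. Among those, Coal has the highest generation (TWh) (≈ 350).

Coal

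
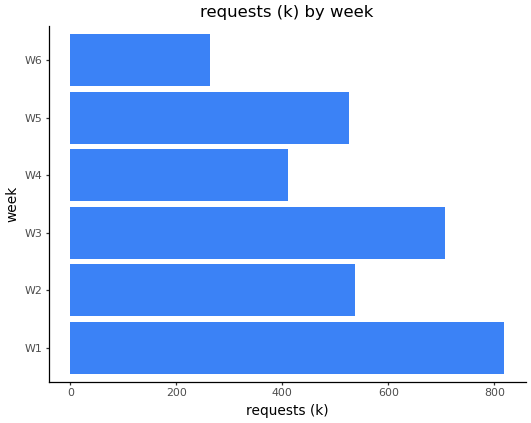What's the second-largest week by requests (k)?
W3

Top 3: W1 ≈ 800, W3 ≈ 700, W2 ≈ 500.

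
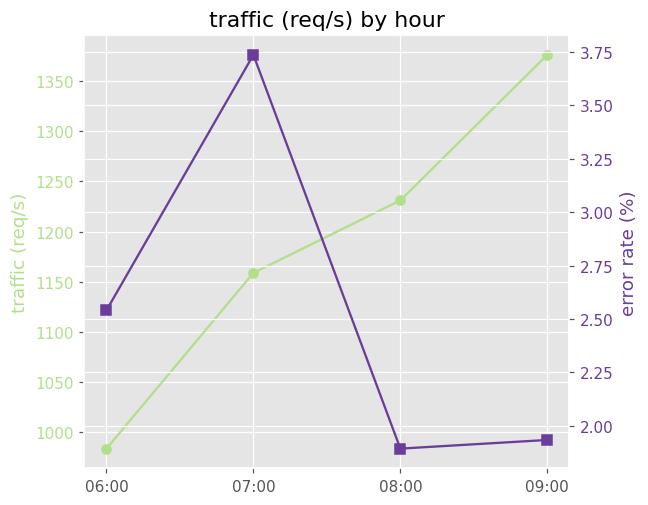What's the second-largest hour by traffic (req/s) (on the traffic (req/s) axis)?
08:00

Top 3 (on the traffic (req/s) axis): 09:00 ≈ 1400, 08:00 ≈ 1250, 07:00 ≈ 1150.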